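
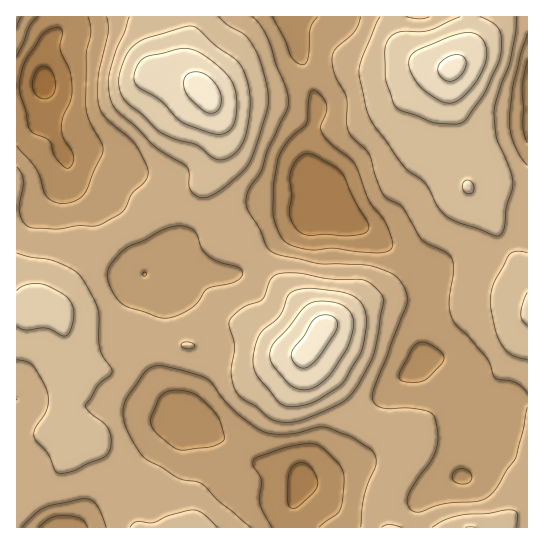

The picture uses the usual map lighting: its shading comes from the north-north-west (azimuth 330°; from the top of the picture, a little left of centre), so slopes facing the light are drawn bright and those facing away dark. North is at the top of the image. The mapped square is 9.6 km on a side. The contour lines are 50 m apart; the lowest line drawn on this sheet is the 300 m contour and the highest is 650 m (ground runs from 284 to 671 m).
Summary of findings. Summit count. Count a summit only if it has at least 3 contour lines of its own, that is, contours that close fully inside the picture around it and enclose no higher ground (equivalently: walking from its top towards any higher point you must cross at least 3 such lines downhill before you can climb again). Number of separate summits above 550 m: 2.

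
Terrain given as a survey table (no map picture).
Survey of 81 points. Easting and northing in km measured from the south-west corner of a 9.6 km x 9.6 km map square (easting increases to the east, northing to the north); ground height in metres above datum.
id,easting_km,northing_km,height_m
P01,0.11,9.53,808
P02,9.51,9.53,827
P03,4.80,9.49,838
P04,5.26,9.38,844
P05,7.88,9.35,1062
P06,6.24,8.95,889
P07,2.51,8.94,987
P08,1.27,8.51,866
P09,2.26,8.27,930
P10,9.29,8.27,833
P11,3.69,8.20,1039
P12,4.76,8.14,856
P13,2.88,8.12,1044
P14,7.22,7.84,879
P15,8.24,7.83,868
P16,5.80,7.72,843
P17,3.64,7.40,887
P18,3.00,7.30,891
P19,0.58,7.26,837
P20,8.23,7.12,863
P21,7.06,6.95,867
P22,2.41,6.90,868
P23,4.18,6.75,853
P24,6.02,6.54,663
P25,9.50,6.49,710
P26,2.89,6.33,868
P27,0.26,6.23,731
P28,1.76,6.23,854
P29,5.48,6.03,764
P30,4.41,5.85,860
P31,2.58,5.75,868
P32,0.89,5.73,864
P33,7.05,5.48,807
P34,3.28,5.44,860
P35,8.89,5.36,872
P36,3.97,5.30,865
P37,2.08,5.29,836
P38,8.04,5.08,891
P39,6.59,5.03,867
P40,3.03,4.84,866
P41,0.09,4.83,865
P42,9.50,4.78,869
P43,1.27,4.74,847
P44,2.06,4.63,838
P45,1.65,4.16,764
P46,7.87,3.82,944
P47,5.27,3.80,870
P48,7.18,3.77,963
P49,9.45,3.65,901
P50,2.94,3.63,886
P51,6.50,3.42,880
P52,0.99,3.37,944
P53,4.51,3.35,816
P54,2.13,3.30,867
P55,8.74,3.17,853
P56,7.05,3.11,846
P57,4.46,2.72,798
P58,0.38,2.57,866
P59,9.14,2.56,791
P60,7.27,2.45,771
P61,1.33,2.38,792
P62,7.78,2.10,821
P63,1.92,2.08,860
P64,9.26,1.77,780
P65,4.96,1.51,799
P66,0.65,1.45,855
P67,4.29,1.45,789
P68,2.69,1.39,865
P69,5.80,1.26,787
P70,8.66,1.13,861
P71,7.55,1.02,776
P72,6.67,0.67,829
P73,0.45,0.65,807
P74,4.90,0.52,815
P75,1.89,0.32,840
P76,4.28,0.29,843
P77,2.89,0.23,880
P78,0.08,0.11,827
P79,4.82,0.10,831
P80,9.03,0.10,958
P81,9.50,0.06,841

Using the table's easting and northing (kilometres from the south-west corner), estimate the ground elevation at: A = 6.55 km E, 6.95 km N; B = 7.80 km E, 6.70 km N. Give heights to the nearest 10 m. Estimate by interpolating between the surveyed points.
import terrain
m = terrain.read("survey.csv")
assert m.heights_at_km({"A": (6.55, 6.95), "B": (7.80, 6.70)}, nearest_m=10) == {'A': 800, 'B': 860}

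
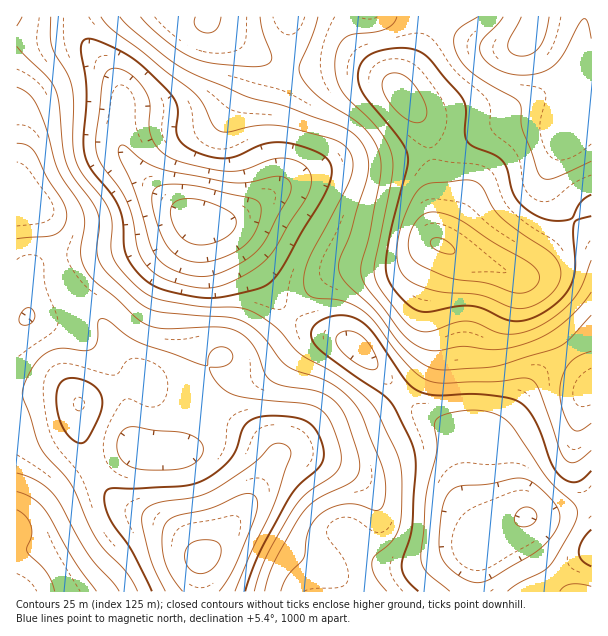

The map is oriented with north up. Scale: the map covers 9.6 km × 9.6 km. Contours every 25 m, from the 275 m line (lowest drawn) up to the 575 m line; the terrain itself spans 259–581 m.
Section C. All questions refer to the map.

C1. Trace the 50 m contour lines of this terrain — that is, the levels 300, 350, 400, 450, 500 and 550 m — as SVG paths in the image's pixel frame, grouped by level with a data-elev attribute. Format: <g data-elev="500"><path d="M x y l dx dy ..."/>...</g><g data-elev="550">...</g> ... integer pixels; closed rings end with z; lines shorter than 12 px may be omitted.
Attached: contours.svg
<g data-elev="300"><path d="M522 527l-4-2-3-3 0-7 7-7 5-1 4 1 5 5 0 8-6 5z"/><path d="M191 261l-9-3-8-4-7-8-5-9-6-16-4-17 0-10 4-6 12-4 26 2 57 12 8 5 2 7-2 14-6 12-8 9-12 8-17 7-13 2z"/></g><g data-elev="350"><path d="M450 591l-24-19-3-6-2-8 5-63 11-45-2-27 3-5 7-4 28-4 19 3 9 4 7 5 38 55 10 11 17 15 4 7 0 8-4 9-23 39-8 6-23 11-11 8"/><path d="M560 591l4-4 8-3 19 2"/><path d="M369 369l-15-7-14-12-4-9 1-5 2-3 6-2 8 0 7 4 7 6 7 11 4 11-1 5-2 1z"/><path d="M192 287l-30-9-9-6-9-9-6-14-5-30-6-16-7-14-16-21-6-10-2-18 6-56 3-10 6-5 8 0 9 3 9 8 7 9 6 13-1 24 2 11 7 12 12 8 24 8 36 6 15-1 28-11 14-1 15 6 5 4 4 6 0 11-4 12-18 27-13 24-12 13-16 12-24 12-15 3z"/></g><g data-elev="400"><path d="M387 591l-12-15-3-13 3-8 17-14 6-11 3-17 1-37-4-21-21-44-8-10-13-12-23-17-32-18-23-25-22-15-17-6-39-2-42-7-17-9-20-20-6-9-4-9 1-28-3-14-7-12-20-25-7-15-2-17 1-36-2-16-4-14-16-28-2-11 1-19"/><path d="M17 510l9 6 5 11 1 7-5 14 0 4 20 21 4 8 4 10"/><path d="M101 17l13 14 26 19 55 43 8 11 10 22 6 5 9 1 33-7 20 1 52 13 9 5 6 6 5 11-1 13-7 16-38 73-3 19 1 7 3 5 7 4 29 3 18 9 12 11 21 29 13 16 11 9 9 5 18 3 51-1 25-4 9 2 5 4 3 5 21 61 4 8 5 4 6 0 6-3 10-9"/></g><g data-elev="450"><path d="M265 591l4-15 6-15 28-49 13-12 34-17 8-9 2-7-1-11-15-42-8-12-13-9-12-3-29-4-12-6-6-8-10-26-8-8-8-6-8-3-11-2-52 2-17-3-13-8-21-20-23-18-8-11-4-12 0-11 4-22-3-15-24-39-11-40-11-26-8-11-11-6"/><path d="M17 473l21 8 15 13 7 10 28 50 31 37"/><path d="M21 324l-2-4 3-8 5-4 5 1 3 6-2 6-6 4z"/><path d="M591 39l-3-16-2-3-2-1-6 7-16 30-10 11-9 5-10 2-12 1-12-1-12-5-9-6-5-6-3-7 0-6 3-5 20-22"/><path d="M140 17l10 10 18 15 24 16 21 5 41 4 13-2 3-3 2-3-1-6-8-21-3-15"/><path d="M318 17l-6 19-12 27-1 9 6 11 13 13 35 23 10 8 9 11 6 11 3 13-1 15-11 59-8 28 0 9 2 8 4 7 38 49 14 10 13 4 30-5 30 4 21-3 23-7 19-11 20-17 16-20"/></g><g data-elev="500"><path d="M245 591l14-37 29-55 9-12 20-17 6-9 0-12-5-15-7-10-11-5-30-3-12 1-7 3-8 8-6 21-7 10-14 14-18 9-18 4-45 3-22-1-7 3-2 4 0 6 5 15 23 36 20 39"/><path d="M78 443l6-1 6-7 10-22 2-14-4-9-6-6-12-5-11-1-7 3-4 6-2 9 1 12 3 12 5 11 6 7z"/><path d="M591 195l-10 7-8 14-3 3-18 2-18-7-12-8-7-9-4-9-4-20-5-7-8-6-21-9-6-5-2-7 1-23-2-10-38-45-13-7-20-1-21 5-6 4-5 6-3 14 3 13 7 11 32 39 8 15-1 13-17 68-4 31 2 11 4 9 10 12 11 9 6 3 7 1 32-6 15 0 12 3 19 10 11 2 12-1 12-5 19-13 12-15 4-9 1-11-2-33 1-10 4-4 13-4"/></g><g data-elev="550"><path d="M219 591l15-24 21-49 3-15-2-6-4-3-6 0-6 1-30 13-35 8-9 6-3 6-1 8 2 22 7 17 12 16"/><path d="M515 293l7 0 6-1 6-4 4-6 1-6-1-4-9-9-37-21-28-20-14-6-12-4-9 0-7 4-6 6-6 12-2 12 3 11 6 6 32 15 37 5z"/></g>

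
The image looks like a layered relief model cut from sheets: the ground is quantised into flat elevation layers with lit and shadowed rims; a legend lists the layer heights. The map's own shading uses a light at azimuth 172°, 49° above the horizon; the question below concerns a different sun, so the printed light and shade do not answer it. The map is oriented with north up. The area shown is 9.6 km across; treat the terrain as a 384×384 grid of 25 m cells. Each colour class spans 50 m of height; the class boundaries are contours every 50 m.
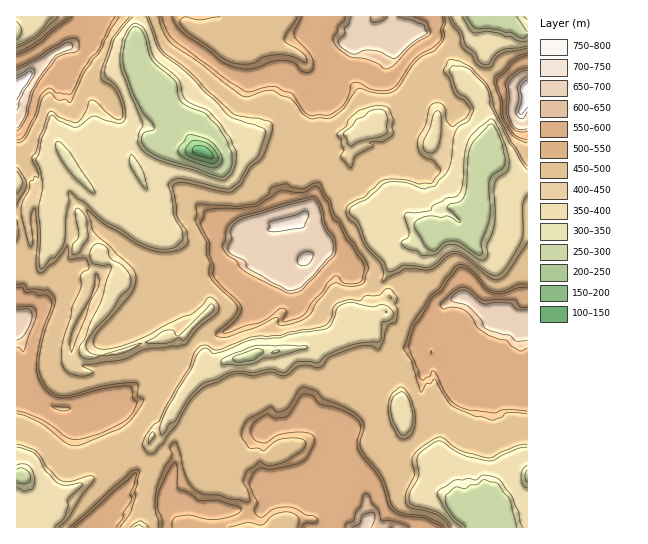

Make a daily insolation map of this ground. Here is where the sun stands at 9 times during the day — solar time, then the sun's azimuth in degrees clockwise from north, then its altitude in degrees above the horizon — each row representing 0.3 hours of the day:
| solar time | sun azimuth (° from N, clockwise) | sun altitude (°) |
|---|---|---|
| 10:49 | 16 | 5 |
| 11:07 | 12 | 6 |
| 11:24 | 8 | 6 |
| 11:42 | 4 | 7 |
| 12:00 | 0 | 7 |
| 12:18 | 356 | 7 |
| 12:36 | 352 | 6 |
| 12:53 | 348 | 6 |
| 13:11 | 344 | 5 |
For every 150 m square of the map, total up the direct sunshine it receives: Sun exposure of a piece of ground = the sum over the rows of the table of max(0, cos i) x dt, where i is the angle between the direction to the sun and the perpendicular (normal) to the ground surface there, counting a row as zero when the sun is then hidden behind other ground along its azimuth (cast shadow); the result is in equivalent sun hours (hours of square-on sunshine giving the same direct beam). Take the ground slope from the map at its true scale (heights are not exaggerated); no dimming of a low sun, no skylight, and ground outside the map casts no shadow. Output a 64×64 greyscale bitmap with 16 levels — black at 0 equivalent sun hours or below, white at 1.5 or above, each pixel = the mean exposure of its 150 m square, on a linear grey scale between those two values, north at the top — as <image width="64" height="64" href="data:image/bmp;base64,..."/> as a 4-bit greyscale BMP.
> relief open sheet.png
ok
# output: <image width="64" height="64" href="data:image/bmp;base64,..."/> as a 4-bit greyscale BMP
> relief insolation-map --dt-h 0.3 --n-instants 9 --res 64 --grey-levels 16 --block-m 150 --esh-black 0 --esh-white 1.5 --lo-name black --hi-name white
<image width="64" height="64" href="data:image/bmp;base64,Qk12CAAAAAAAAHYAAAAoAAAAQAAAAEAAAAABAAQAAAAAAAAIAAATCwAAEwsAABAAAAAAAAAAAAAAABEREQAiIiIAMzMzAERERABVVVUAZmZmAHd3dwCIiIgAmZmZAKqqqgC7u7sAzMzMAN3d3QDu7u4A////ACIiXI1TMxAAEjIAAAAAAAAAA4dDObQXzbdH63cQAAABIiIRhtYzIAEhIQAAEAAAAAAAASM0WGVq///cUAAAAAIiEQA2XHMxAjIzI0Q0VmUxAAASMzNnpnts7YQAAAAAAiEAAANExzMhMzMyW8zccRMiIyIzIjRTYzIiIQAAAAASIQAAADNMgxI1Q3q6mFUQMzMzMzMzNlRjIBEQAAAAAAIwAAAAAiS7IjZjV1MzMhMzMzMzMzMzNlMgABAAAAAAAwAAAAAAEjmSNHQ0MzMzVjMzMzMzMzNJQzIAAAAAAAABAAAAAAAAEoczh0UzMzNJu8uFMzMzNKYzNBAAAAAAAAAAAAAAAAABIzNYVEMzMzEAA3pjMzM5gzMyAAAAAAAAAAAAAAAAAAAThzJTMzMyIAAAAWQzM1czMzIAAAAAAAAAAAAAAAAAABIUeFMzMzIAAAAABDMzMjMzQxAAAAAAAAAQAAABAAAAAQFmUzMzMhEhAAABMzMhMza2MhAQAAAAARAAACMyIQABEBlDMzM0VTMyERIzMzIzNhUzIQAAAAABAAAQAjMyIAEhA3MzMzRalYdDMzM0lzNBASIRAAAAAAABEQAQEiMzECMAVDMzM1a8vHMzRY2jMzAAEBAAAAAAACISaYZDMzNCEyAXMzMzRDdWlTbOxjMzEAAQAAEiIiIiIUbP/7ZEM0hCMQSDMzMzMzNomYUzMzMgAQAAIzMzMzMkSXM1nv7KgjMyAGpTIiMyIzq4MjMzMyEBAAEzMzMzMzNGM0VkRoq2MzMQBHZDMyIiIjIiMzMzMiEAAjMzMyISIkIjdTMzMzMzMyAAAAEREhABIzIzMzMyIBITMzMiEAESIiMyiodlMzMzMgAAAAAAAAAjQjMzMzIQIyMzMhAAAQEhIyVRASRlMzMzAAAAAAAAAAAVQzMzMwEzMzIhAAAAAREiIQAAAAR4mHQQAAAAAAAAAAAmh4czQjEiIhAAAAAAEBIhFTMiEAADaDIQAAAAAAAAAAAVhzNlMzIgAAAAABAQEiMVYzMyEAABc0YgAAAAAAAAAAACU0YzMhAAAAAiMRESFRCWMzMyEAAmNIUQAAAAAAAAAAGmOWMhAAACIzMzIgIkMCpjMzMyAAFBBDIQAAAAAAAAABM1oyAAABMzRP9zEiJRA5UzMzMyAAAAIQAAAAAAAAAAATOHIAABdla/NFVjMUICWUMzMzMhAAAAAAAAAAAAAAACM0loMSvv/5Nd7oMyJBE2czMzMzIAAAAAAAAAAAAAEQEzNee92H/+hvdmUjMjICAzMzMzIgAQAAABIAAAAAAkMzMzSUdltVbfREVDMwJAAAMzMzMiEhAAATMxAAATMSKoQzM4pEuexjQzWmMzF4MAAzMzMyIiEAEjMyABACM0NIzv/6SO65RpQzM0pll0EAAjMzMzIRIAATMzMxIQI1lcVHZVqkjLYjZzNDJIRnAAAjN87HQhIgEjMzM3tCEzl8YzRVmq/9kyI4VEMiRAQQEzf8dVdSAkdTMyIiMzNDiYUzMzQRm8YkIiRjMiIjIhE0vEMzISECMyIiAAASNaSlYiIhEAACEiRCIjMzIiMxE6+UMzMQEBM3UzMxEQI4V1YhEREAAAABM0IiIzMiIjAslDMzMhEjUzXcdGh1MTWKZAAAAAAAACIjMiISMyIkEbYzMzMyIzJod5vv6VZ2RXQQAAAAAAAAARIiERIjEiMpYzMzMzISN83dzv2L/9iGYxAAAAAAAAABESIRNQIRIoQyIzMzMhM1RFZDN8dYzqpTMhAAAAAAAQERIhEzEBEVNCIjM0MxNFjP/cQyO83etjMzIQAAAAACIREiEBAAEBIxEjMzUjXP/ZdkZzNmhkWkMzMiEAAREAEhEkMQAAEAAREiMzQSM0VnYgEXQ0MzMzMzQzMiIiMyASESRSAAAAAAASIiIhNHqWEAAAGGMzMiIiNDMzMzM0UxEQAAEAAAAAABIREhJ6YxAAAAAARDMiERERNDMzM1liEAAAAAAAAAAAARABJTERAAAAAAADMyIAAAABESIiQ0MQAAAAAAAAAAAAAAEhAAEAAAAAAAEiIQAAAAAAASIQEhAAAAAAAAAAAAAAASEAAQAAAAAAABEAAAAAAAAAERABAAAAAAAAAAAAAAAAIjIgAAAAAAAAAAAAAAAAAAABEAEAAQAAAAAAAAAAABIlUxAAAAAAAAAAAAAAAAAAAAARASIAAAEQAAAAABABNTUhEAAAAAAAAAAAIiIAAAAAABEAM1EAI1IAAAAAABJFUxEAAAAAAAAAAAEzMyAAAAAAARE4cAETMwAAAAAAI3RBEQAAAAAAAAAAAjMzIAAAAAABIlQAARIiMAAAEAAmYzEQAAAAAAAiERIzMzIgAAAAAAASQAACJVr2EAABABIUEQAAAAAAE0QzMzV0MhAAAAAAABMgACXKy/9hAAEAAAIAAAAAAAN83aZEWGQyEAAAAAAAAQAEyGqOW/cAABAAAAAAAAABO9l3q7uzAjIAAAAAAAABATiKWNf6XLIAIQAAAAAAABXIMzRXhhACMgAAAAEAAAEkuTbt7//nfrUzEAAAAAACnWMzMzMgABIxIyIiIyAAATWEM1evaf50iEMgAAABAEyTIzMzNFUiMzWWQzMzMhAiNlVFjMYTTOpDMzEAAAEDpAAAIzMzNpUzNGUjVUM0ZzFqfv/ZMCM229QzMgAAAhUgAAABIhIzZzMzZkNpeL7nNIWkMzMQ"/>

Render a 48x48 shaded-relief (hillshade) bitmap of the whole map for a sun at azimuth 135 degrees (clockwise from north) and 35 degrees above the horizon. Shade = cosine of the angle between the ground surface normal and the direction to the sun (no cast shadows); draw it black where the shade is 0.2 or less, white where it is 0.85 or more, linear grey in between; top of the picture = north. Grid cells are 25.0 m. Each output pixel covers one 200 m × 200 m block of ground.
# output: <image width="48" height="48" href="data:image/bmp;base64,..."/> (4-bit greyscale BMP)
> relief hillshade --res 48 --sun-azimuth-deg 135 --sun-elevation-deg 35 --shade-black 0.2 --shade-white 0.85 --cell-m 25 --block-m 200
<image width="48" height="48" href="data:image/bmp;base64,Qk32BAAAAAAAAHYAAAAoAAAAMAAAADAAAAABAAQAAAAAAIAEAAATCwAAEwsAABAAAAAAAAAAAAAAABEREQAiIiIAMzMzAERERABVVVUAZmZmAHd3dwCIiIgAmZmZAKqqqgC7u7sAzMzMAN3d3QDu7u4A////AJmGERic62ecqrvLvcqHiHRZdCIkeKmIY5mHQhOL7GaaqZmpnNuYiIVYplI2iZmXZIiIZFI43GWJhmZ2eKupmJh4uadpupmXdmeJllYjrHOJh2ZmaJmZmJiJq8ya3MuYiEV4q5dzW4N6mYh1Z4iZmYmJmr2pq8y5mod4mqmIWJRaqZmFRVV4mJmYmay5mavKm7l4mZmZiHZZmZmIh1RGiZmZmazJmqrdy5mZq8uZmnRomZmIrLlleZupmIzrmaqs3amZm93bqrVImZh3m9yoeZvKmFe8qZmZq5qZmave2ss2mZh1WJqqmZm6qVSJmZqqmZmpmZmb7a2CeZiGNVWJh3iZunWJmqq9y7qXZ4mZvLzUSJmIdWNId3eJvXaIiaqru5mGUzRnmqrrJImYiIY2h4iZrZeneZmZmZqIdkREaZm+gjV3eHdmiJmZmqi5eZmZmZupmHd3eImd2FIjNFRWeJmZmXeaiYmZmazKmXd2eIiK67p0M0Q0NHiYiXeJmZmZmbzaqoiZdmZnzb7tqIdmUzRmh2eZiZmZqu3bqperu6hlaq3/7dy6qFRDVkaZmZmqmu7rqrVpmsy5ZWbO7d7t3Jh1NkOJmYiaqaztqbk2mZq7tkRK3bvtzrmYVVJpmYiJh2jNupxjeZmau3ZWm7m+zOuqhnQnmoZmd1V6upykSJmZm6h3mau8683MqIchR5chR3Zompq3RomZmYiZmpvt3rzKqYlxFGdSI2domqm5ZomZl3iZmam+7LzrhXdlJHZkVZpkiKiaiJiJhmiYmZic7ZmrlUUyM1ZzN5ujZ4l4mGVnhVeJmZh5zrmZmGZAE0V3I5u3WYqId3UzdkV5mZmHm7mpmZlzFFRoUou4aXiHh3h1V2RIiaqpqaqamaqoZ3VYdYu4eIZ3iZhnVnUkZ4mqupmpmbzLmZZHdpq4eJeImZhmY0UgAjRqu7upmZvMy5ZXdZq5Z4iZmZhmdlRDECIVmr3rmZmrzadXdXq5h3iJmIdVZVRHYzQieprOyqu7vcdXh2q6h4iZmIdUVDITh2ZlaZib3KrOy8hFiaqpmImZmYdTMzIhWIiIiYiJqqmc3MlTaru6mYmZmXd2RENEJomZmZd4iZl4zMqERrzamJmZmoeLuXVnRImZmadWeJqGrNuGVv3aqpmZq8qay5d5dHiZmrlUR5vHrN2EaP/sq8qrq8qpqYiql3iaq82nRorYnd2SSP/srNutypmZqYiaqpiazd3bdonKfNtxOP/surqbyZiJmoibqZiJrO3MuJmriKpQBP/rzamZuZlnmYmry6mImc7MzJmaqIdBEu/rrcmJqpl2eJmKvLqYmZy6ztmZqZcxACv7nOyqmpmHiIh2eJiHiZmprOuavIdAAACuuu7cuXiZmJdlRGd3eZupre66u7cxAAAXzM/9x2aZiYh3ZWd3iJrLrO7sqphCAAACaa3/5zV4iIiZiHeIhmmqmd7uyoh0MWEAR4r/+jSJiZmZmHRohjaIiIvNyZVWaJgQBonf/FWYmqqZmYQ3hzWXeIiM2YQ0Rw=="/>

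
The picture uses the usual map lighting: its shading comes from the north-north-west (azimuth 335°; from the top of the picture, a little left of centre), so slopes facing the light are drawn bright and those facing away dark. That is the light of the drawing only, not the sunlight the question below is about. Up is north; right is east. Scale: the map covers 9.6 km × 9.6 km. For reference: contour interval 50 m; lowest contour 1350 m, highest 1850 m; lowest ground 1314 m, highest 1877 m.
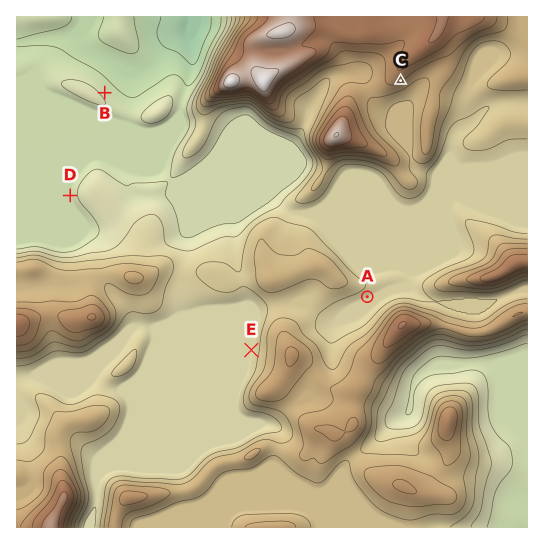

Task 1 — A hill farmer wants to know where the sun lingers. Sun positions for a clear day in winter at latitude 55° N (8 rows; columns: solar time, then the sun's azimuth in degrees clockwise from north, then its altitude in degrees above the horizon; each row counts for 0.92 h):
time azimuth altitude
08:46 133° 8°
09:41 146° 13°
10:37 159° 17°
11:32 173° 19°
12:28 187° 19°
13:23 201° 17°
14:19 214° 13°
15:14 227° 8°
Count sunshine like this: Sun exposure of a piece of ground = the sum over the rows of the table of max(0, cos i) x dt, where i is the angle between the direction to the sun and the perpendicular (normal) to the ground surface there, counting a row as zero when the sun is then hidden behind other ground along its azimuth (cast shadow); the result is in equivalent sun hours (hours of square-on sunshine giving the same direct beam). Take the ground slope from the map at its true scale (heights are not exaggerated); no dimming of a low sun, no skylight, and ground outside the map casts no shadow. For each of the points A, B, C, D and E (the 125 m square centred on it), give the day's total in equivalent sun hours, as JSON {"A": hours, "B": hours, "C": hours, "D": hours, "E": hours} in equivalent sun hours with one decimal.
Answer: {"A": 1.7, "B": 1.1, "C": 3.3, "D": 1.8, "E": 1.5}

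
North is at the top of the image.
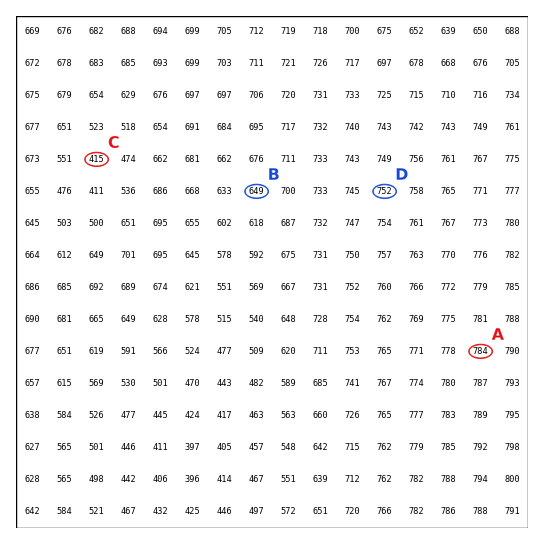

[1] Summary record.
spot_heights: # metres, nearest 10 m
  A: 780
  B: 650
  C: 410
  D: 750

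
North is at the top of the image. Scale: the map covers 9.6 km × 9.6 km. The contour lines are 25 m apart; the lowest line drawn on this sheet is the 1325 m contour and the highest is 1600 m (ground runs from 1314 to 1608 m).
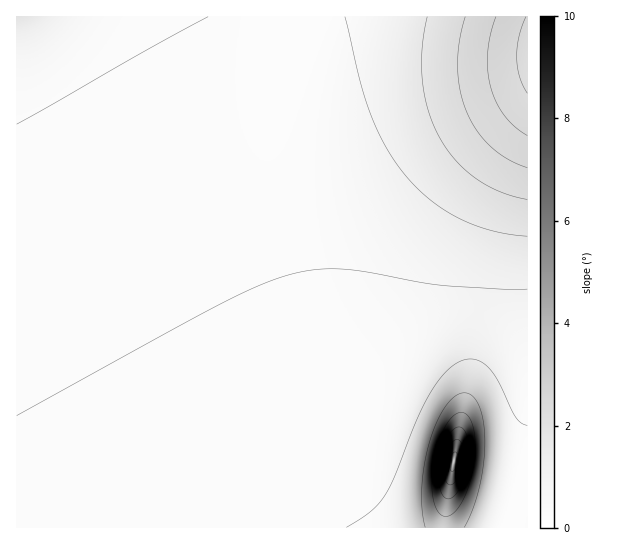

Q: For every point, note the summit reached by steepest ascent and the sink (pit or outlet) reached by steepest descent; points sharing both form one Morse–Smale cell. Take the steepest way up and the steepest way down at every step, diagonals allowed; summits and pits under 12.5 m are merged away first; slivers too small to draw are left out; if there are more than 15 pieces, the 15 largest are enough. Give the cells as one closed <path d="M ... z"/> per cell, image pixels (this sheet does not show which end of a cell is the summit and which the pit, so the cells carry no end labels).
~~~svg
<path d="M291 16l-275 1 1 511 427-1 7-50-9 4-33-1-22-8-8-7-19-28-27-54-22-54-14-42-13-64-4-46 1-56 11-86z"/><path d="M527 16l-235 1-1 32-10 72-1 56 4 46 13 64 14 42 22 54 27 54 19 28 8 7 22 8 33 1 9-4-6 32 0 19 83-1z"/>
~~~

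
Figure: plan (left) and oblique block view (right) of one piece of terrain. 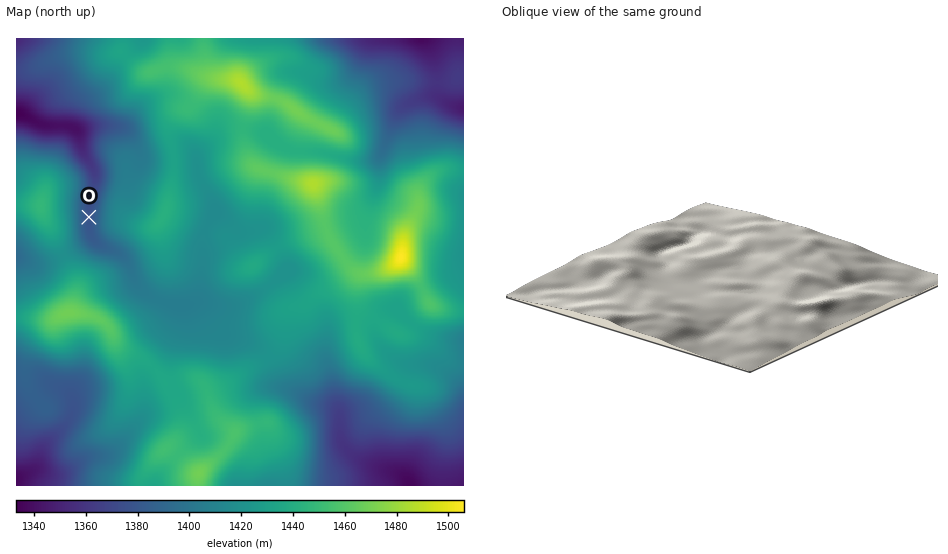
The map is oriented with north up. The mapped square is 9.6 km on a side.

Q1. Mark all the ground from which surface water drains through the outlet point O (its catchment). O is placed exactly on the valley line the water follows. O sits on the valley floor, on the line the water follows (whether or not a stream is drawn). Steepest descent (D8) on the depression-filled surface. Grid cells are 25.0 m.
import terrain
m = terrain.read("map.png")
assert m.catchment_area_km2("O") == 23.332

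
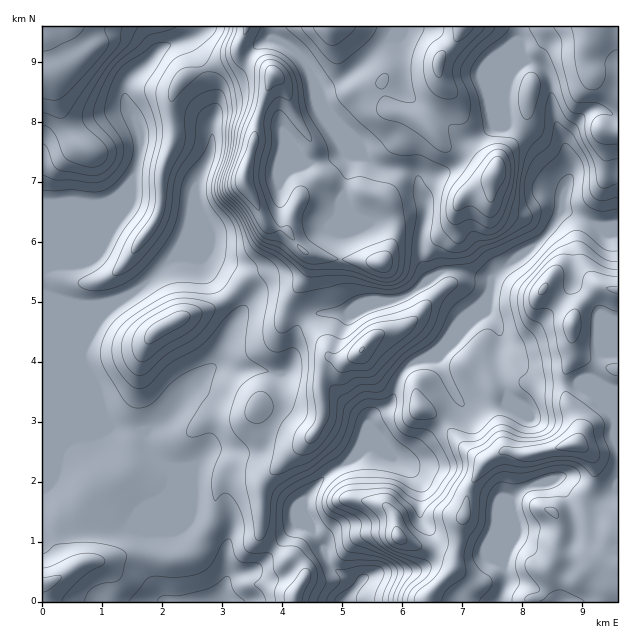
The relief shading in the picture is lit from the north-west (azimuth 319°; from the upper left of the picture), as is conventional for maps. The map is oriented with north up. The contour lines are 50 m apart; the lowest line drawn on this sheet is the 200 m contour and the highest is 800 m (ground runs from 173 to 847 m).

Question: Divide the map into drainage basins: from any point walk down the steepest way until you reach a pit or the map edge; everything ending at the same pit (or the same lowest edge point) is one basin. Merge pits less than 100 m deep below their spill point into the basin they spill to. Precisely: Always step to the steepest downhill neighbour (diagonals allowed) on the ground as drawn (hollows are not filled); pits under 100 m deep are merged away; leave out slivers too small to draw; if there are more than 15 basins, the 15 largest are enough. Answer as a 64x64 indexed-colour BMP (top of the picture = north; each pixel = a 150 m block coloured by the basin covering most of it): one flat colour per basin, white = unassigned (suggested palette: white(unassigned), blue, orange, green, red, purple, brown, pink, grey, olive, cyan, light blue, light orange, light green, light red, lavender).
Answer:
<image width="64" height="64" href="data:image/bmp;base64,Qk12CAAAAAAAAHYAAAAoAAAAQAAAAEAAAAABAAQAAAAAAAAIAAATCwAAEwsAABAAAAAAAAAA////ALR3HwAOf/8ALKAsACgn1gC9Z5QAS1aMAMJ34wB/f38AIr28AM++FwDox64AeLv/AIrfmACWmP8A1bDFACIiIiIiIiIiIiIiIiIiERERERERERMzMzMzMzMzMzMzIiIiIiIiIiIiIiIiIiIRERERERERETMzMzMzMzMzMzMiIiIiIiIiIiIiIiIiIiEREREREREREzMzMzMzMzMzMyIiIiIiIiIiIiIiIiIiIRERERERERERMzMzMzMzMzMzIiIiIiIiIiIiIiIiIiIREREREREREREzMzMzMzMzMREiIiIiIiIiIiIiIiIiERERERERERERETMzMzMzMzMxESIiIiIiIiIiIiIiIiERERERERERERERMzMzMzMzMzERIiIiIiIiIiIiIiIiEREREREREREREREzMzMzMzMzMREiIiIiIiIiIiIiIiIRERERERERERERERMzMzMzMzMxESIiIiIiIiIiIiIiIhEREREREREREREREzMzMzMzMxERIiIiIiIiIiIiIiIiERERERERERERERETMzMzMzMzEREiIiIiIiIiIiIiIiIRERERERERERERERMzMzMzMzMRESIiIiIiIiIiIiIiIhEREREREREREREREzMzMzMzMzERIiIiIiIiIiIiIiIiIRERERERERERERERMzMzMzMzMREiIiIiIiIiIiIiIiIiERERERERERERERETMzMzMzMxESIiIiIiIiIiIiIiIiIhERERERERERERERMzMzMzMzERIiIiIiIiIiIiIiIiIiIRERERERERERERERMxMzMzMREiIiIiIiIiIiIiIiIiIiERERERERERERERERERERERESIiIiIiIiIiIiIiIiIiIRERERERERERERERERERERERIiIiIiIiIiIiIiIiIiEREREREREREREREREREREREREiIiIiIiIiIiIiIiIiERERERERERERERERERERERERESIiIiIiIiIiIiIiIhERERERERERERERERERERERERERIiIiIiIiIiIiIiIiEREREREREREREREREREREREREREiIiIiIiIiIiIiIiIhERERERERERERERERERERERERESIiIiIiIiIiIiIiIiERERERERERERERERERERERERERIiIiIiIiIiIiIiIiIREREREREREREREREREREREREREiIiIiIiIiIiIiIiIiERERERERERERERERERERERERESIiIiIiIiIiIiIiIiIRERERERERERERERERERERERERIiIiIiIiIiIiIiIiIhEREREREREREREREREREREREREiIiIiIiIiIiIiIiIiERERERERERERERERERERERERESIiIiIiIiIiIiIiIiIhERERERERERERERERERERERERIiIiIiIiIiIiIiIiIiEREREREREREREREREREREREREiIiIiIiIiIiIiIiIiIRERERERERERERERERERERERESIiIiIiIiIiIiIiIiIiERERERERERERERERERERERERIiIiIiIiIiIiIiIiIiIREREREREREREREREREREREREiIiIiIiIiIiIiIiIiIiERERERERERERERERERERERESIiIiIiIiIiIiIiIiIiIRERERERERERERERERERERERIiIiIiIiIiIiIiIiIiIiEREREREREREREREREREREREiIiIiIiIiIiIiIiIiIiIRERERERERERERERERERERESIiIiIiIiIiIiIiIiIiIRERERERERERERERERERERERIiIiIiIiIiIiIiIiIiIREREREREREREREREREREREREiIiIiIiIiIiIiIiIiERERERERERERERERERERERERESIiIiIiIiIiIiIiIiERERERERERERERERERERERERERIiIiIiIiIiIiIiIiEREREREREREREREREREREREREREiIiIiIiIiIiIiIiIRERERERERERERERERERERERERESIiIiIiIiIiIiIiIRERERERERERERERERERERERERERIiIiIiIiIiIiIiIhEREREREREREREREREREREREREREiIiIiIiIiIiIiIhERERERERERERERERERERERERERESIiIiIiIiIiIiIiIRERERERERERERERERERERERERERIiIiIiIiIiIiIiIhEREREREREREREREREREREREREREiIiIiIiIiIiIiIiERERERERERERERERERERERERERESIiIiIiIiIiIiIiIhERERERERERERERERERERERERERIiIiIiIiIiIiIiIiEREREREREREREREREREREREREREiIiIiIiIiIiIiIiIRERERERERERERERERERERERERESIiIiIiIiIiIiIiIhERERERERERERERERERERERERERIiIiIiIiIiIiIiIiIREREREREREREREREREREREREREiIiIiIiIiIiIiIiIhERERERERERERERERERERERERESIiIiIiIiIiIiIiIiERERERERERERERERERERERERERIiIiIiIiIiIiIiIiIhEREREREREREREREREREREREREiIiIiIiIiIiIiIiIhERERERERERERERERERERERERESIiIiIiIiIiIiIiIRERERERERERERERERERERERERERIiIiIiIiIiIiIiIREREREREREREREREREREREREREREiIiIiIiIiIiIiIhERERERERERERERERERERERERERESIiIiIiIiIiIiIiIRERERERERERERERERERERERERER"/>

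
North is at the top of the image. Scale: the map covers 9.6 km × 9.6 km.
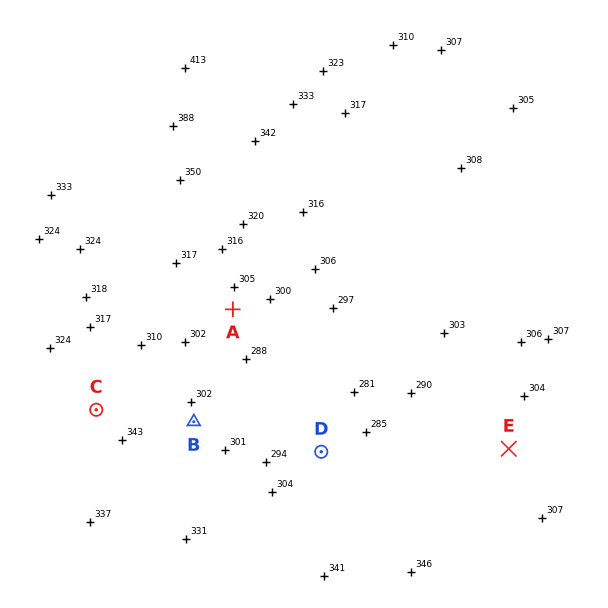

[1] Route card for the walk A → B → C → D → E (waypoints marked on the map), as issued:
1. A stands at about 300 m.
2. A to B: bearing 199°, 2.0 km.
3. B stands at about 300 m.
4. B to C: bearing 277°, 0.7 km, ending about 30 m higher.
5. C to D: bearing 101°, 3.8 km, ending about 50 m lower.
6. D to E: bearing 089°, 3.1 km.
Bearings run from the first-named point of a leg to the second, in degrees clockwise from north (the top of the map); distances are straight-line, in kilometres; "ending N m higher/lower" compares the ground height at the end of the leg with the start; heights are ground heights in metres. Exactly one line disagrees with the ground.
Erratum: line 4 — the distance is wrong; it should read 1.6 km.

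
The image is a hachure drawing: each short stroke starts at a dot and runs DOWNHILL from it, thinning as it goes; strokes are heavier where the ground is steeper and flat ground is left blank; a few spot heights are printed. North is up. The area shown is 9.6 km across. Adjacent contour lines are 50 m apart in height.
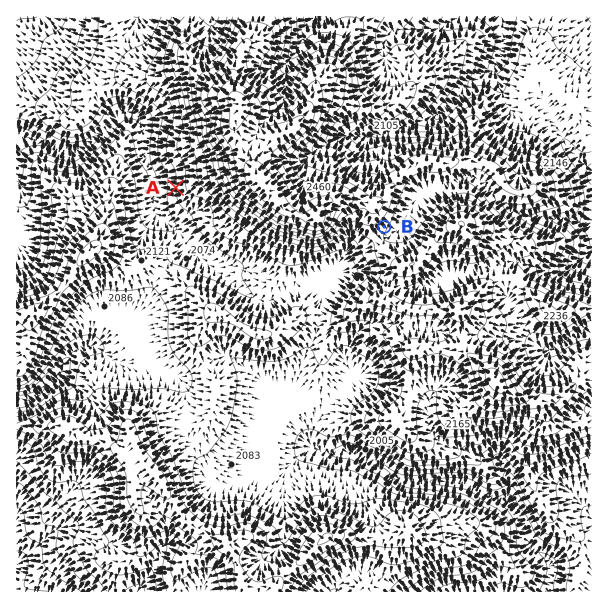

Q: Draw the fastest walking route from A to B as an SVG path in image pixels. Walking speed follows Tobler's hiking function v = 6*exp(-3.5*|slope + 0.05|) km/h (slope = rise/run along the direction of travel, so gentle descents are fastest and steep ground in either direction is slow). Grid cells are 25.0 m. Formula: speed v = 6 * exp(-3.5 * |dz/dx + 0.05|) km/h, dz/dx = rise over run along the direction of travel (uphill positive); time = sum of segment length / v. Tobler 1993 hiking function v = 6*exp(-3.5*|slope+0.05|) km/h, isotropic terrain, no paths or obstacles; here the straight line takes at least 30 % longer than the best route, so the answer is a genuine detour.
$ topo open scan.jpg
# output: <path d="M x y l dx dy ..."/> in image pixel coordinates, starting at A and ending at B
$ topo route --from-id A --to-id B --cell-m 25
<path d="M176 188l4 9 5 4 21 11 4 4 69 35 12 0 3 1 20 0 36-18 22 0 9-4 3-3"/>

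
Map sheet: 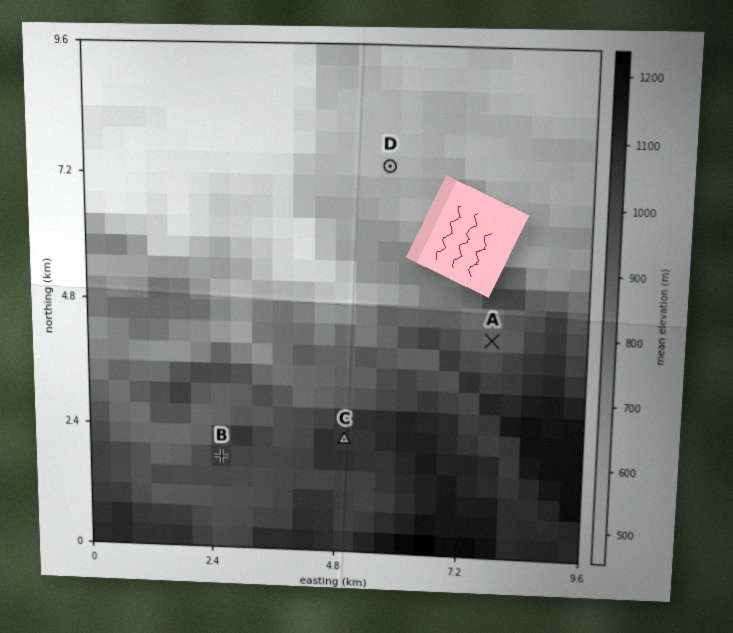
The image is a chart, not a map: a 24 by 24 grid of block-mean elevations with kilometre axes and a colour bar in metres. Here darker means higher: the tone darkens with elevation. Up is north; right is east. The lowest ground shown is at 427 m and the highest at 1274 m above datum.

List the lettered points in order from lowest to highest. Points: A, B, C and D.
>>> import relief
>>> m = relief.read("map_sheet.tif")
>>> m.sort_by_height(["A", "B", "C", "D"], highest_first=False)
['D', 'A', 'C', 'B']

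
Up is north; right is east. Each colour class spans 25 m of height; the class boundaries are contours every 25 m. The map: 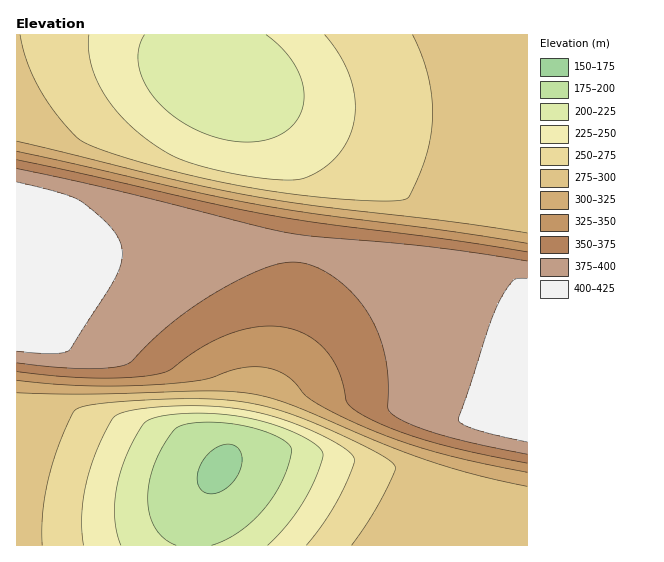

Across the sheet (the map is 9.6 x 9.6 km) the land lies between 170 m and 410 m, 305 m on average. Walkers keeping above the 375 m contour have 23.3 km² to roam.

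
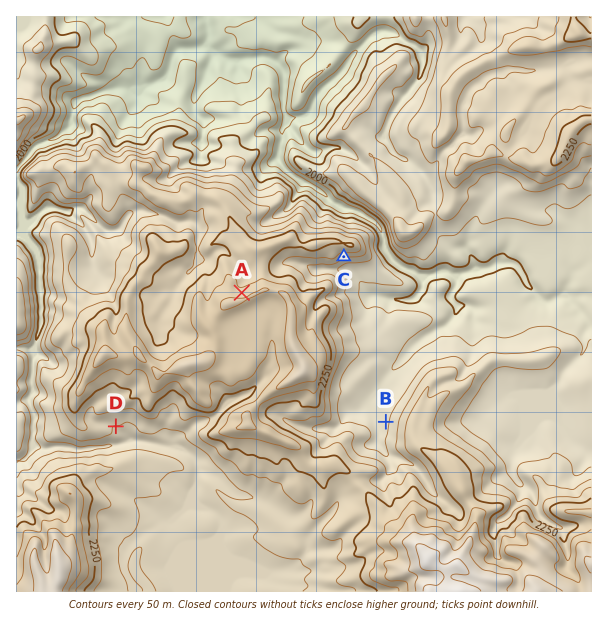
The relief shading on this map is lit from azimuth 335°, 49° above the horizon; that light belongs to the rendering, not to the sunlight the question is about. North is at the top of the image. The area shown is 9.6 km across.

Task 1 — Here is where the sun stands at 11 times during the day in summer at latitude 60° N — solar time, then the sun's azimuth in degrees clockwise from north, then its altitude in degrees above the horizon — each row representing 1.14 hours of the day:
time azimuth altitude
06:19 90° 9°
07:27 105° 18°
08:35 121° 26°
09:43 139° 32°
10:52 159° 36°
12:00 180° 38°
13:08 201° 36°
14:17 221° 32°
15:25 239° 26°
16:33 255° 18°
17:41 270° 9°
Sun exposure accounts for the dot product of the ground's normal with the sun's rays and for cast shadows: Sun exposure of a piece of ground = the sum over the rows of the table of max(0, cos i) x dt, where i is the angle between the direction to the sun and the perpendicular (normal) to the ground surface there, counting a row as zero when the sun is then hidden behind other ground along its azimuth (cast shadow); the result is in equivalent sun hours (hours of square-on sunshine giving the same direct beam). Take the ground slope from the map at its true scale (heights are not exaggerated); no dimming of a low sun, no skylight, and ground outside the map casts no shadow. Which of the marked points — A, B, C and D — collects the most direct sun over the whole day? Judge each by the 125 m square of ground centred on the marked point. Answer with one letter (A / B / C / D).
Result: C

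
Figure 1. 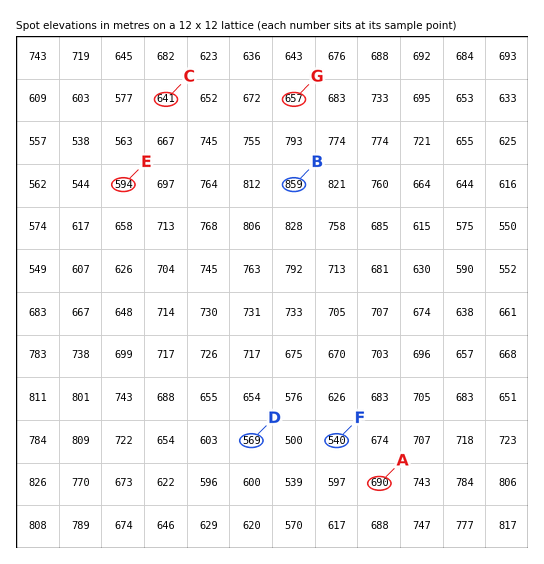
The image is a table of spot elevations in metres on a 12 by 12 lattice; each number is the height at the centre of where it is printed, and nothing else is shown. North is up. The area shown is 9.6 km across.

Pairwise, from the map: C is lower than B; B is higher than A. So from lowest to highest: C A B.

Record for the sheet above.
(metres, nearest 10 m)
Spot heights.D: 570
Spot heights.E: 590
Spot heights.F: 540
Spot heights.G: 660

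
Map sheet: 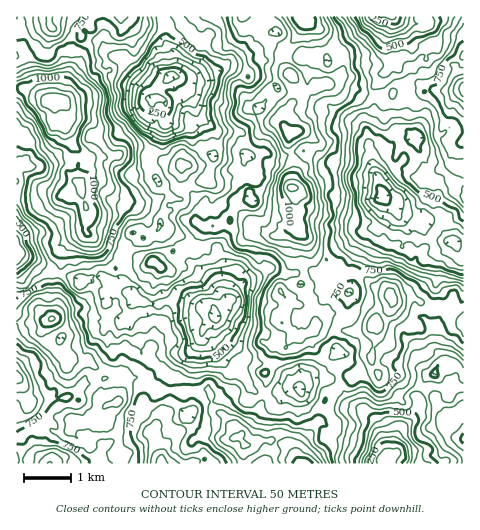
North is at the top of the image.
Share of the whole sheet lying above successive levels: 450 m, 90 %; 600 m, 73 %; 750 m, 40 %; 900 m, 11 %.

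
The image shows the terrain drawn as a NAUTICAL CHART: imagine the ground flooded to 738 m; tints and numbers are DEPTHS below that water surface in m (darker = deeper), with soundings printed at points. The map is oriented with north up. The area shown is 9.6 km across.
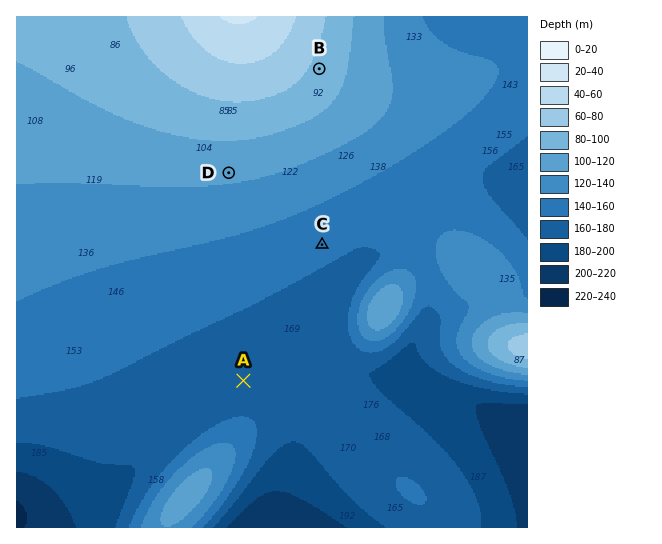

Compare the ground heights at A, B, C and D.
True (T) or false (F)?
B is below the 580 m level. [F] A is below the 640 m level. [T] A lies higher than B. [F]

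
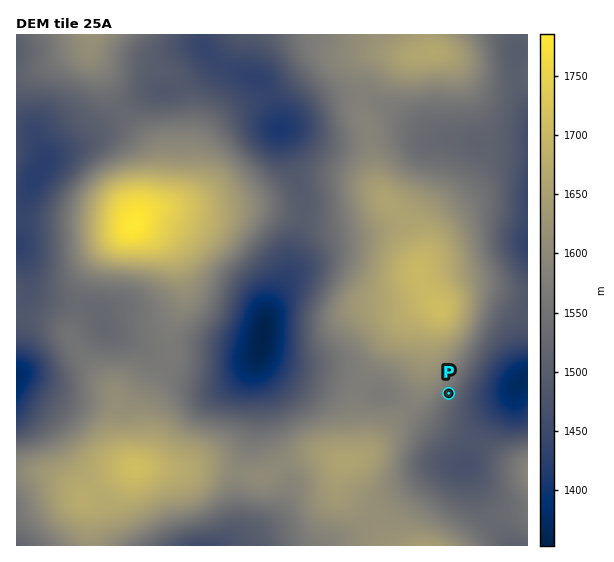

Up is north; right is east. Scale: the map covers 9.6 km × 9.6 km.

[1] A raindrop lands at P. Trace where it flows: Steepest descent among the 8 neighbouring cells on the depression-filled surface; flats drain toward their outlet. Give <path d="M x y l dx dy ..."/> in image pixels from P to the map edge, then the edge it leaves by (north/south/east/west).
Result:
<path d="M449 393l8 8 41 0 3-2 8-4 5-6 1 0 12-12"/>
exit: east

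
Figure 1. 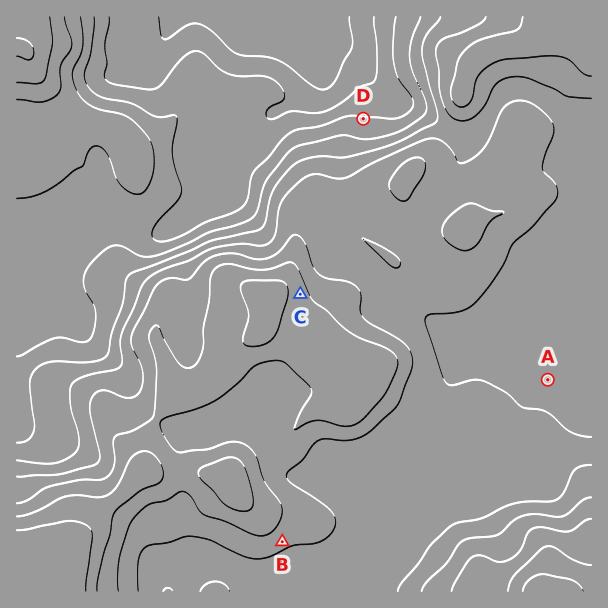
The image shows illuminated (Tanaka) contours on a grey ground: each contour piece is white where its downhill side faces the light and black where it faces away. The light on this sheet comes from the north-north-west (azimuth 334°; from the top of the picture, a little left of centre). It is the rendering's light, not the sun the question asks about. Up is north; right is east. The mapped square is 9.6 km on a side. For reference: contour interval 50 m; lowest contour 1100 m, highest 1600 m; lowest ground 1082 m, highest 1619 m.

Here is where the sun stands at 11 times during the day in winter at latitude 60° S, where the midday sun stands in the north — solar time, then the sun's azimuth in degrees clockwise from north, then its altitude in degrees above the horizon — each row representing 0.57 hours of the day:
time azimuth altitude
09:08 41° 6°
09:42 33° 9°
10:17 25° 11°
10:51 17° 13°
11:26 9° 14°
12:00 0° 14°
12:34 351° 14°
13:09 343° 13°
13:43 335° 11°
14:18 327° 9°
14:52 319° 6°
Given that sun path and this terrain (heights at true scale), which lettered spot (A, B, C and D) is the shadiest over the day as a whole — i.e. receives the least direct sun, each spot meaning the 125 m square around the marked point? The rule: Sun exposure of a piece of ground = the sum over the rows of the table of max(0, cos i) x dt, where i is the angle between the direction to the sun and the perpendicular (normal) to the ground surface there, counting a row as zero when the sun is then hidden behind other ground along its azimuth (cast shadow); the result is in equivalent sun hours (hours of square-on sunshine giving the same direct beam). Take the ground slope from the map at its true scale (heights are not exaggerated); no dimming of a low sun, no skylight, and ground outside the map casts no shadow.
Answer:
B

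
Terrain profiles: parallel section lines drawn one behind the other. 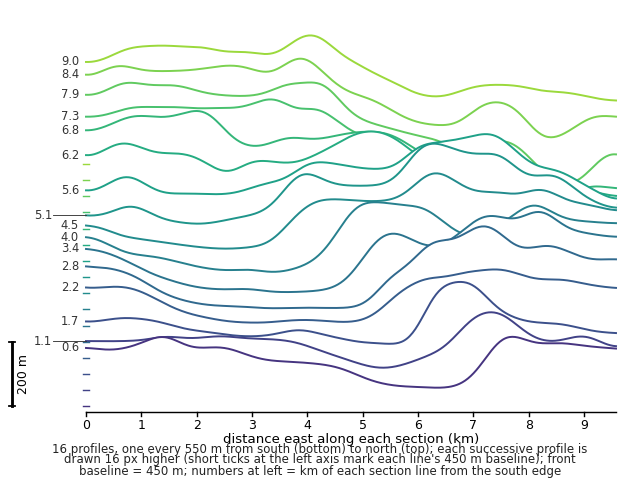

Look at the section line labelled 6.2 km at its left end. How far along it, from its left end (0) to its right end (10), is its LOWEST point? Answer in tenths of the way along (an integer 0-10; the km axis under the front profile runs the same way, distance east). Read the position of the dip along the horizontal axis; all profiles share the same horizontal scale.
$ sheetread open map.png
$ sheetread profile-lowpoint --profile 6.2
10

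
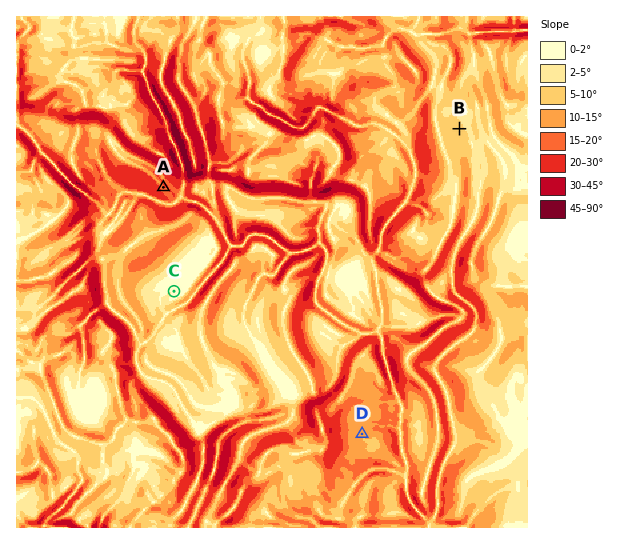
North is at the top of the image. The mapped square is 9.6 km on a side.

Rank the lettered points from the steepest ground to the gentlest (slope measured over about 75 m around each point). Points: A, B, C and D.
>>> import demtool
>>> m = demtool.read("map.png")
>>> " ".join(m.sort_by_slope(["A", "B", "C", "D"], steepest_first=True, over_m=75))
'A D B C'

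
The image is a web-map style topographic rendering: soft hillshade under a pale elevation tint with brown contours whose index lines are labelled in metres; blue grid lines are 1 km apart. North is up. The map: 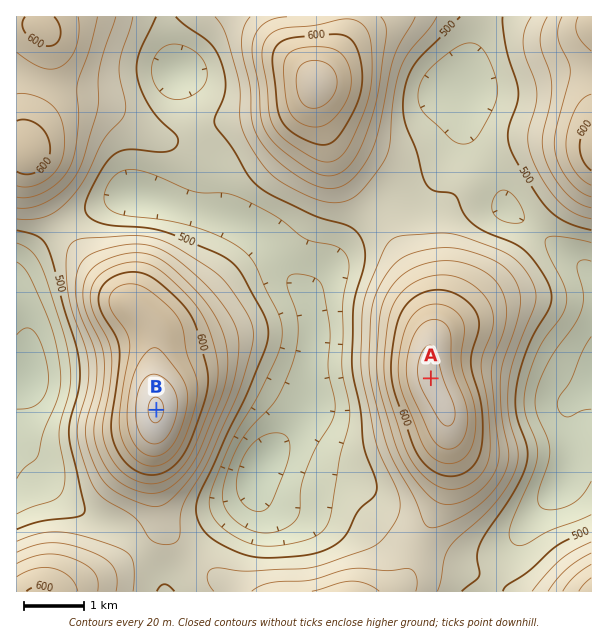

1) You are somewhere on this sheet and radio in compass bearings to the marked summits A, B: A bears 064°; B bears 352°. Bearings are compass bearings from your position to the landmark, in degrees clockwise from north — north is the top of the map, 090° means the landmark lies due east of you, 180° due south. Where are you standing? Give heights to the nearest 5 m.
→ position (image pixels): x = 170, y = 506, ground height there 535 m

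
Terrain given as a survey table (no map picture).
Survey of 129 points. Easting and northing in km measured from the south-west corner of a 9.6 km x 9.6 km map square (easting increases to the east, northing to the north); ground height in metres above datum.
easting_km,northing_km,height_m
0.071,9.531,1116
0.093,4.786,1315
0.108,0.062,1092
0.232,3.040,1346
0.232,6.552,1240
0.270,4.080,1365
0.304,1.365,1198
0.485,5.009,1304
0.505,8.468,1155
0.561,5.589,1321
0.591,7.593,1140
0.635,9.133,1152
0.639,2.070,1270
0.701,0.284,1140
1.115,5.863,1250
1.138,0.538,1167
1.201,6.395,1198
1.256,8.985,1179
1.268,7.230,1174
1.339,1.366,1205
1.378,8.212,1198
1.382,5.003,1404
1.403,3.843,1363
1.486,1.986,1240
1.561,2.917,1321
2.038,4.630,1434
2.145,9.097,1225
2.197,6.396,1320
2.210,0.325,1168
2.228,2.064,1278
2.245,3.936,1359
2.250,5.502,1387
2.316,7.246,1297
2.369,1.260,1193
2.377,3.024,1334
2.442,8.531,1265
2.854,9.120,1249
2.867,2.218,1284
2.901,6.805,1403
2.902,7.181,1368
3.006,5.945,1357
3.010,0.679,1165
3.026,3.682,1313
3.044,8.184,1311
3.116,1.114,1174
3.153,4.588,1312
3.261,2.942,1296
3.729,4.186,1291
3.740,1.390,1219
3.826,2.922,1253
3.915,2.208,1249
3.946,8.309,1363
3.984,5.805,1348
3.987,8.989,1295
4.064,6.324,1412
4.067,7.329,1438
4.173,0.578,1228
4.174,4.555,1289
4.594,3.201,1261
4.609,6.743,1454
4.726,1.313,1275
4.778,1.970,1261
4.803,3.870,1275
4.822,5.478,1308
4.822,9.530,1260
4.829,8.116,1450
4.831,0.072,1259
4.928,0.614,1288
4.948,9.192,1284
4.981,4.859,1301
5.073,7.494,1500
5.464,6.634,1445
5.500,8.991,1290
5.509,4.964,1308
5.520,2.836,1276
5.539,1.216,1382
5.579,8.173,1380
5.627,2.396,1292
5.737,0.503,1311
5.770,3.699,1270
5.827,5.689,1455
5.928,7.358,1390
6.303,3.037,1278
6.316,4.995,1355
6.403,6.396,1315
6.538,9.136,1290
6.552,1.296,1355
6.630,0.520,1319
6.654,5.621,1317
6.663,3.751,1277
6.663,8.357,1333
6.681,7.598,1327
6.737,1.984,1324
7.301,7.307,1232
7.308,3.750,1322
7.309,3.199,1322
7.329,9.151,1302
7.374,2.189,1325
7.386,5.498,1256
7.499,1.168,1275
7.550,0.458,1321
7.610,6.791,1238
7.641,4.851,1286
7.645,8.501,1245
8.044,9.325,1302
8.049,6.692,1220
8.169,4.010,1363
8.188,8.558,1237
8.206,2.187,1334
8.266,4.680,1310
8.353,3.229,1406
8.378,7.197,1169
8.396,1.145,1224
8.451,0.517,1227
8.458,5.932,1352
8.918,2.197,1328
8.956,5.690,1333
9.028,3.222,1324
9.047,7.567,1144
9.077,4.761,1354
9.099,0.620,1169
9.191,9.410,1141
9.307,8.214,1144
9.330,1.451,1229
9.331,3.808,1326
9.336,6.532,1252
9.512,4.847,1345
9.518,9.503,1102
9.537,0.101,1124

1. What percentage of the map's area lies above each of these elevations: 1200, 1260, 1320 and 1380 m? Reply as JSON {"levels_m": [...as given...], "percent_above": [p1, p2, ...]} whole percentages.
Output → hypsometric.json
{"levels_m": [1200, 1260, 1320, 1380], "percent_above": [86, 69, 34, 11]}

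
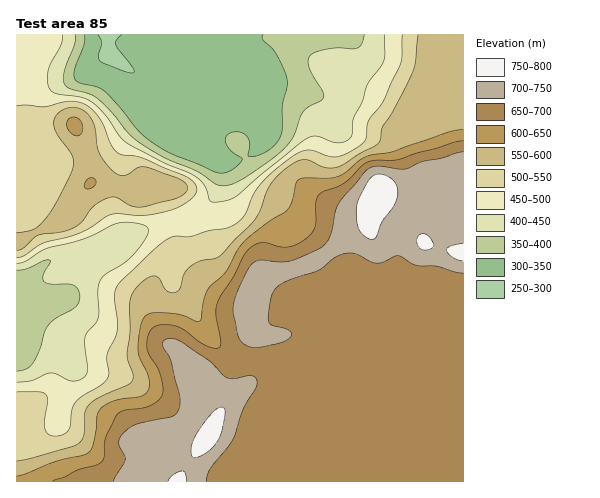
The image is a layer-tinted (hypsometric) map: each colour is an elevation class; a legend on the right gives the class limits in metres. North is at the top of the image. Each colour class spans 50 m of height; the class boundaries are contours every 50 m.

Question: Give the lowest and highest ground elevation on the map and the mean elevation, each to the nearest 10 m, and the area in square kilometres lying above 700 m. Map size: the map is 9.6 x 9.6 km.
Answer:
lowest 290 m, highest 780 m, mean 560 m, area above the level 12.4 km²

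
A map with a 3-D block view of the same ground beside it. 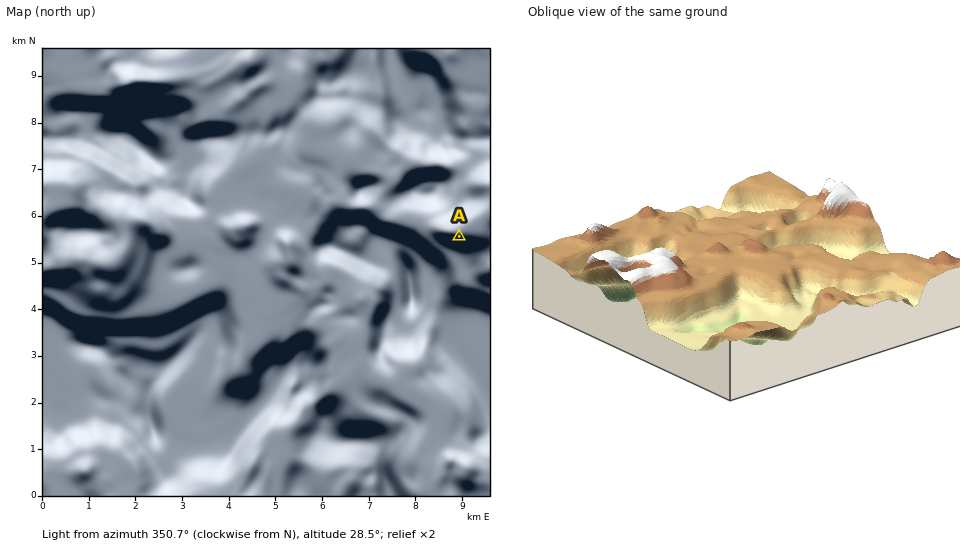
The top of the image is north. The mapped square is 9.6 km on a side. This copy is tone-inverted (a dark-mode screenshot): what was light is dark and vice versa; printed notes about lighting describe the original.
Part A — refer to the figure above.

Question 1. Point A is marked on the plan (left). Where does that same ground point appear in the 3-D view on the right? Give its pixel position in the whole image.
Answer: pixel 836 196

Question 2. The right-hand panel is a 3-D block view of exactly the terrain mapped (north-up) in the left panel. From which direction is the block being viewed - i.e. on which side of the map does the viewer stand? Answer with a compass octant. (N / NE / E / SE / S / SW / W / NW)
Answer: SW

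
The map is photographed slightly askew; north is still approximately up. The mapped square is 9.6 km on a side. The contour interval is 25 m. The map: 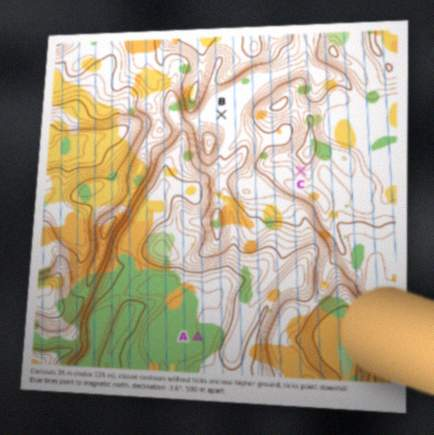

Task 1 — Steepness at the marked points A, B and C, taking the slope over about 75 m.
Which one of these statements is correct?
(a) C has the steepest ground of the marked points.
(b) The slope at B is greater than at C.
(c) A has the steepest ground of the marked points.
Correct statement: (a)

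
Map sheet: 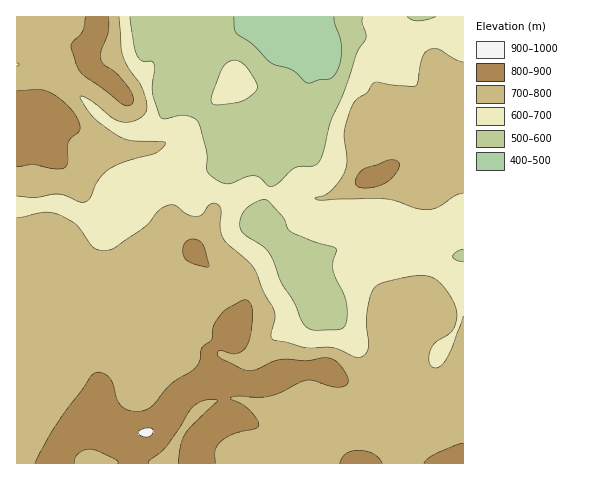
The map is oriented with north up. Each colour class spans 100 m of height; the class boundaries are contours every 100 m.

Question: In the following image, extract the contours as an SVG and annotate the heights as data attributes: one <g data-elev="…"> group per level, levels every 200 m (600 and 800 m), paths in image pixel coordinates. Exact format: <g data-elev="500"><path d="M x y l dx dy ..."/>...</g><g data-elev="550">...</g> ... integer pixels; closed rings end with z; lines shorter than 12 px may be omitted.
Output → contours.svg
<g data-elev="600"><path d="M311 329l-9-7-9-21-12-18-12-30-6-7-18-11-5-6 0-8 4-10 6-5 9-5 6-2 5 3 13 15 4 11 5 4 23 10 18 5 3 2-3 13 0 7 2 8 11 23 1 13-1 10-3 5-4 2z"/><path d="M463 262l-6-2-4-3 3-5 7-3"/><path d="M213 104l8 1 20-3 8-5 8-7 0-3-2-6-7-13-6-5-10-3-4 2-5 5-11 29-1 6z"/><path d="M363 17l-1 5 4 12 0 5-9 14-13 38-13 29-11 40-6 6-14 0-6 2-16 15-7 4-4-2-7-7-5-2-9 1-17 7-6-1-6-3-7-5-3-4-1-20-6-24-3-7-5-3-7-2-20 4-5-2-8-26 2-27-2-3-11 0-4-6-3-9-4-29"/><path d="M436 17l-18 4-6-1-5-3"/></g><g data-elev="800"><path d="M75 463l0-4 3-5 5-3 6-2 8 2 15 7 6 3 0 2"/><path d="M149 463l1-3 11-8 7-7 25-39 11-6 13 0-32 34-4 12-3 17"/><path d="M215 463l0-12 6-10 14-8 21-5 3-3-3-7-7-9-19-11 7-2 21 1 13-1 36-16 7 1 23 6 7-1 4-4-1-6-7-11-5-5-6-2-7 0-16 3-26-1-8 2-15 7-7 2-8-2-23-12-2-3 1-3 19 2 6-2 5-7 3-11 2-20-2-8-5-5-5 1-14 8-5 4-8 13-3 14-10 9-1 11-4 7-6 5-19 12-17 20-7 5-11 3-12-4-7-8-4-16-4-7-8-5-5 1-4 2-38 53-19 35"/><path d="M382 463l-3-4-5-5-7-3-9-1-7 1-5 3-6 9"/><path d="M463 443l-7 2-21 9-7 5-4 4"/><path d="M202 266l7 0-6-21-7-6-8 1-3 3-2 5 1 9 5 5z"/><path d="M365 188l13-2 10-5 10-10 1-5 0-4-4-2-6 0-27 10-5 6-2 7 3 4z"/><path d="M17 167l16-2 21 4 10-1 4-6 0-19 3-5 8-6 1-5-2-8-5-8-10-9-10-8-13-5-23 2"/><path d="M85 17l-3 15-10 10-1 4 7 22 6 8 36 27 5 2 5 0 3-2 0-4-3-10-13-15-13-10-3-5 0-9 7-18 0-15"/></g>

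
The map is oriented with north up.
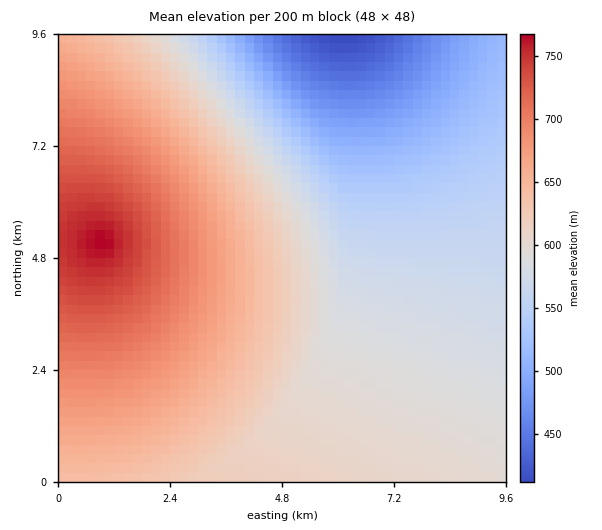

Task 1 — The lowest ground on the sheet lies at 410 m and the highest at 770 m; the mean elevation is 610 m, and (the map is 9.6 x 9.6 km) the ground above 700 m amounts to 11.4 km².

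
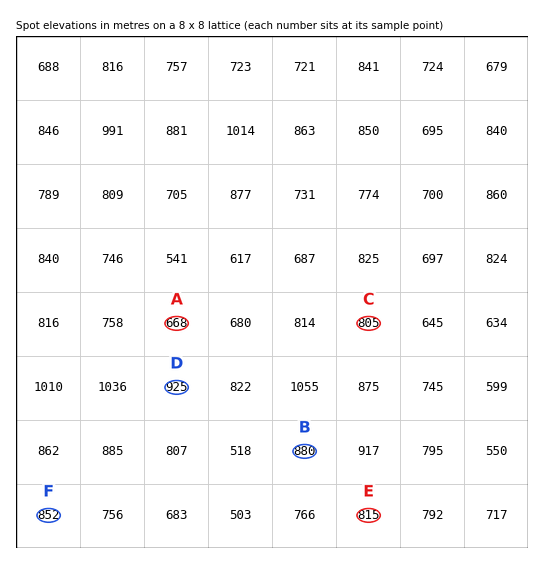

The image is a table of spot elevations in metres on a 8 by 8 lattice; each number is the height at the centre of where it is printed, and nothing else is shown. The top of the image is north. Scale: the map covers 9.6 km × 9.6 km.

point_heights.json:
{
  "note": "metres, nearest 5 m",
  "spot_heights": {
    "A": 670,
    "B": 880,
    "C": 805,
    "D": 925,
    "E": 815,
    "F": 850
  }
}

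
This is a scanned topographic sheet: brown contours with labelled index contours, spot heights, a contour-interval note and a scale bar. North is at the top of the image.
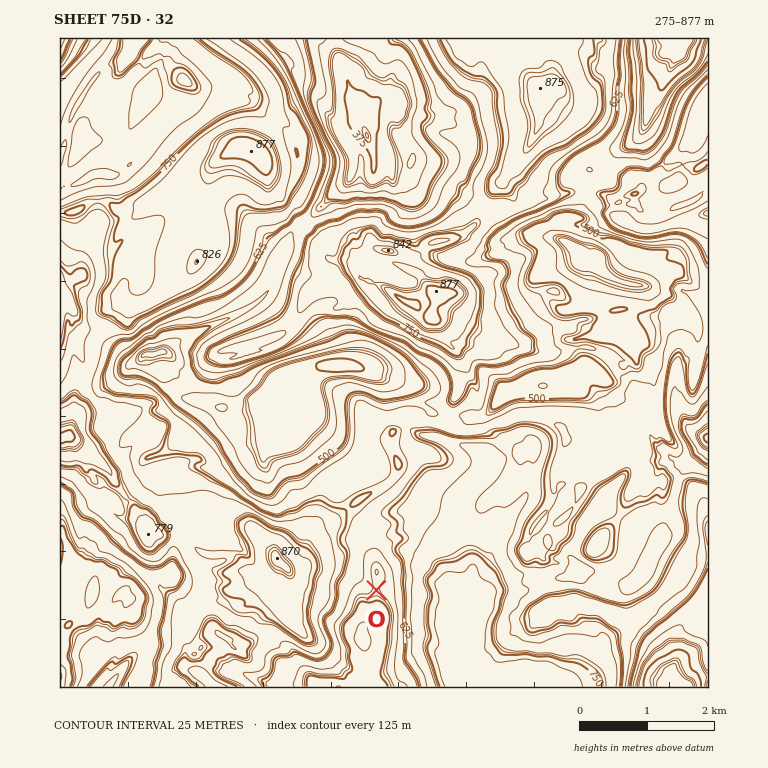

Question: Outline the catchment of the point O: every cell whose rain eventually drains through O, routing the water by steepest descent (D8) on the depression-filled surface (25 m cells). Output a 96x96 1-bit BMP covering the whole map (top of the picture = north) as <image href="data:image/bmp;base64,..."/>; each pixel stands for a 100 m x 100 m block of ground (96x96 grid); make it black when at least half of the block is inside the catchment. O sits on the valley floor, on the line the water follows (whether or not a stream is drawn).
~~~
<image width="96" height="96" href="data:image/bmp;base64,Qk2+BAAAAAAAAD4AAAAoAAAAYAAAAGAAAAABAAEAAAAAAIAEAAATCwAAEwsAAAIAAAAAAAAA////AAAAAAAAAAAAAAAAAAAAAAAAAAAAAAAAAAAAAAAAAAAAAAAAAAAAAAAAAAAAAAAAAAAAAAAAAAAAAAAAAAAAAAAAAAAAAAAAAAAAAAAAAAAAAAAAAAAAAAAAAAAAAAAAAAAAAAAAAAAAAAAAAAAAAAAAAAAAAAAAAAAAAAAAAAAAAAAAAAAAAAAAAAAAAAAAAAAAAAAAAAAAAAAAAAAAAAAAAAAAAAAAAAAAAAAAAAAAAAH+IAAAAAAAAAAAAAf/+AAAAAAAAAAAAA//+AAAAAAAAAAAMH//+AAAAAAAAAAAP///+AAAAAAAAAAAH///+AAAAAAAAAAAD///8AAAAAAAAAAAB///4AAAAAAAAAAAB///4AAAAAAAAAAAA///4AAAAAAAAAAAAP//4AAAAAAAAAAAAD//4AAAAAAAAAAAAB//4AAAAAAAAAAAAA//4AAAAAAAAAAAAAf/8AAAAAAAAAAAAAH/+AAAAAAAAAAAAAB//AAAAAAAAAAAAAA//AAAAAAAAAAAAAA//gAAAAAAAAAAAAA//gAAAAAAAAAAAAB//gAAAAAAAAAAAAB/+AAAAAAAAAAAAAB/gAAAAAAAAAAAAAB4AAAAAAAAAAAAAAAAAAAAAAAAAAAAAAAAAAAAAAAAAAAAAAAAAAAAAAAAAAAAAAAAAAAAAAAAAAAAAAAAAAAAAAAAAAAAAAAAAAAAAAAAAAAAAAAAAAAAAAAAAAAAAAAAAAAAAAAAAAAAAAAAAAAAAAAAAAAAAAAAAAAAAAAAAAAAAAAAAAAAAAAAAAAAAAAAAAAAAAAAAAAAAAAAAAAAAAAAAAAAAAAAAAAAAAAAAAAAAAAAAAAAAAAAAAAAAAAAAAAAAAAAAAAAAAAAAAAAAAAAAAAAAAAAAAAAAAAAAAAAAAAAAAAAAAAAAAAAAAAAAAAAAAAAAAAAAAAAAAAAAAAAAAAAAAAAAAAAAAAAAAAAAAAAAAAAAAAAAAAAAAAAAAAAAAAAAAAAAAAAAAAAAAAAAAAAAAAAAAAAAAAAAAAAAAAAAAAAAAAAAAAAAAAAAAAAAAAAAAAAAAAAAAAAAAAAAAAAAAAAAAAAAAAAAAAAAAAAAAAAAAAAAAAAAAAAAAAAAAAAAAAAAAAAAAAAAAAAAAAAAAAAAAAAAAAAAAAAAAAAAAAAAAAAAAAAAAAAAAAAAAAAAAAAAAAAAAAAAAAAAAAAAAAAAAAAAAAAAAAAAAAAAAAAAAAAAAAAAAAAAAAAAAAAAAAAAAAAAAAAAAAAAAAAAAAAAAAAAAAAAAAAAAAAAAAAAAAAAAAAAAAAAAAAAAAAAAAAAAAAAAAAAAAAAAAAAAAAAAAAAAAAAAAAAAAAAAAAAAAAAAAAAAAAAAAAAAAAAAAAAAAAAAAAAAAAAAAAAAAAAAAAAAAAAAAAAAAAAAAAAAAAAAAAAAAAAAAAAAAAAAAAAAAAAAAAAAAAAAAAAAAAAAAAAAAAAAAAAAAAAAAAAAAAAAAAAAAAAAAAAAAAAAAAAAAAAAAAAAAAAAAAAAAAAAAAAAA="/>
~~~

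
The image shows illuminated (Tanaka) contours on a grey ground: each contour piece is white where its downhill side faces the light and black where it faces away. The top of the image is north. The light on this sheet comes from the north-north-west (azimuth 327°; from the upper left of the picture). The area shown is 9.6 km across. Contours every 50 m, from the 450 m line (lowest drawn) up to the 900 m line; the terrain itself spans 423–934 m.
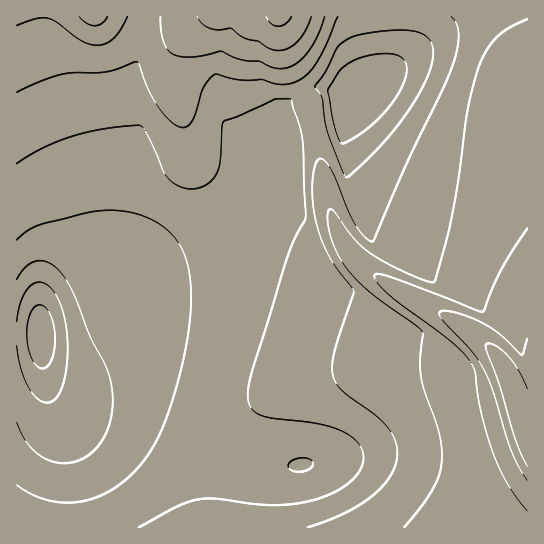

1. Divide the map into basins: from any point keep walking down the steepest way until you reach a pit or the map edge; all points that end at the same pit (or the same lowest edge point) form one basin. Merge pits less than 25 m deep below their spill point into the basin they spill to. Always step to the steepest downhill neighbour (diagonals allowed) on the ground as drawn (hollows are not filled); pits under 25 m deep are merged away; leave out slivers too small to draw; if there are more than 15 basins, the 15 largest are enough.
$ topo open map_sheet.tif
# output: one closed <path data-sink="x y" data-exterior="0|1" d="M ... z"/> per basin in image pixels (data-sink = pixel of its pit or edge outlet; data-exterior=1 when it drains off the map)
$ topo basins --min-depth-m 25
<path data-sink="41 337" data-exterior="0" d="M278 16l-262 1 1 511 194 0-3-22 0-20 8-33 7-14 13-17 30-23 32-15 33-9 60-8 78-2 20-12 6 0-16-16-14-10-90-51-14-11-16-19-8-15-8-22-21-106-19-38-8-27z"/><path data-sink="361 94" data-exterior="0" d="M527 16l-248 1 2 21 8 27 19 38 21 106 8 22 8 15 8 11 22 19 90 51 14 10 16 16 16 26 16 50z"/><path data-sink="301 465" data-exterior="0" d="M494 353l-5 0-20 12-78 2-46 5-47 12-32 15-30 23-13 17-7 14-8 33 0 20 4 21 315 1 1-98-3-3-14-48-7-13z"/>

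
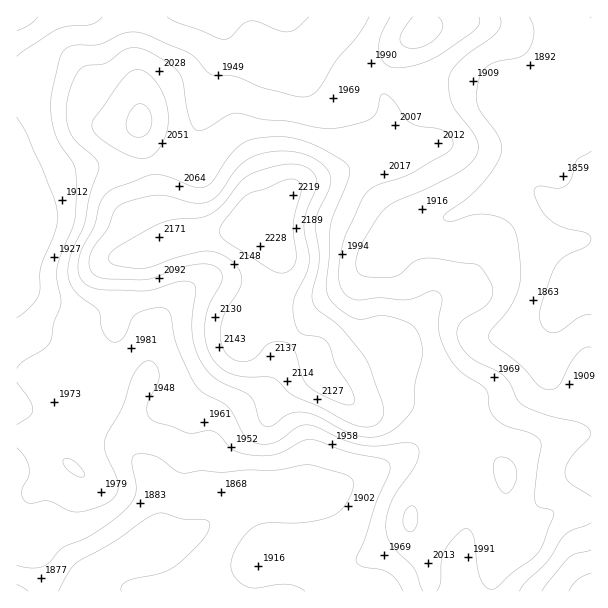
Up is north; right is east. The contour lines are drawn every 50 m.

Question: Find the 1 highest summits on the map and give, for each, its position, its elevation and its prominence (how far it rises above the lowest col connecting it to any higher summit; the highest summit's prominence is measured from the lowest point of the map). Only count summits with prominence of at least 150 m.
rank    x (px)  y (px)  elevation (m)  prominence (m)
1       272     227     2249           444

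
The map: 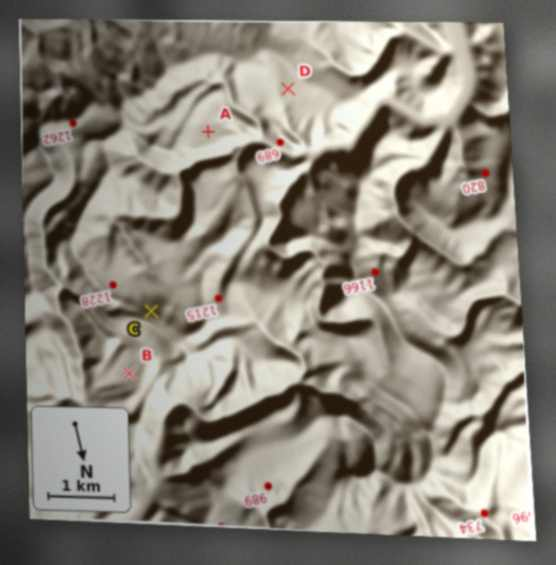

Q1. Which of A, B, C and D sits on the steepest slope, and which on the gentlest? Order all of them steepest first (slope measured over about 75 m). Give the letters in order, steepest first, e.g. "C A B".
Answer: B C D A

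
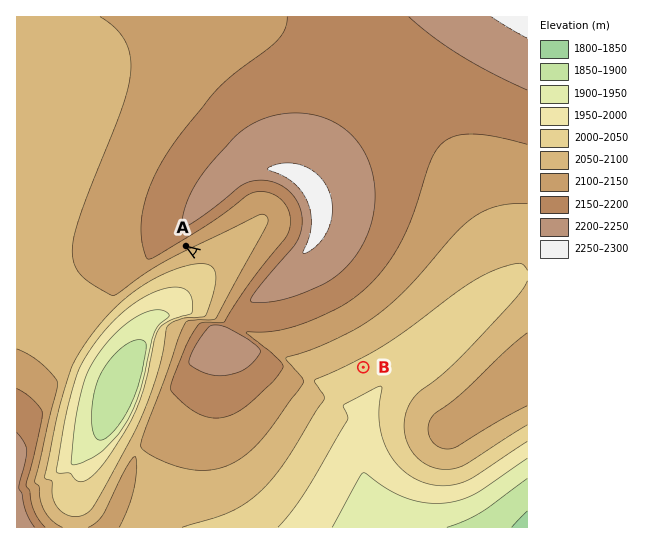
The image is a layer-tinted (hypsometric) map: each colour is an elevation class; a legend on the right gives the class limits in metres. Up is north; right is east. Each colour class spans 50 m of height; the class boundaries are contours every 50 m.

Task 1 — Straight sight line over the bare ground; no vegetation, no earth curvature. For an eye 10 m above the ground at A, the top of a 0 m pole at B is out of sight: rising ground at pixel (237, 281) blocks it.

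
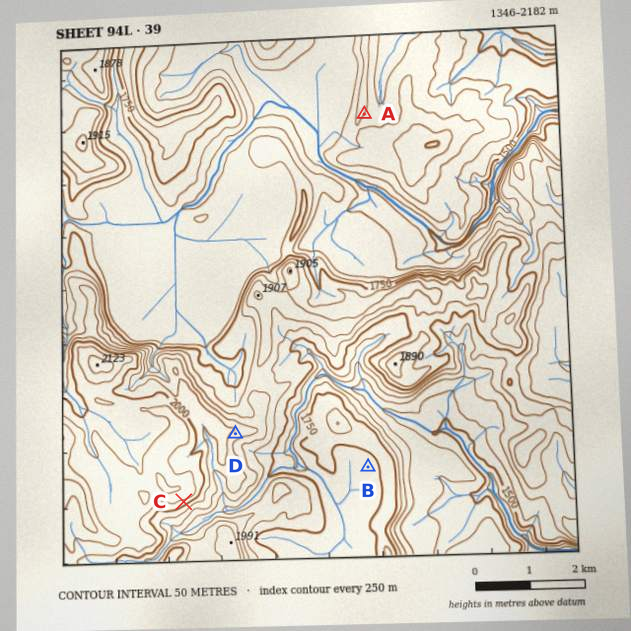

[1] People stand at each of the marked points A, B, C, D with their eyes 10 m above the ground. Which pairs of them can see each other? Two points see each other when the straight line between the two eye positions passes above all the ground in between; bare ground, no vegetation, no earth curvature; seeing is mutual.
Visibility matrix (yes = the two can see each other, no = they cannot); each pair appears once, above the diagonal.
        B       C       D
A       no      no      no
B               yes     yes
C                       no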